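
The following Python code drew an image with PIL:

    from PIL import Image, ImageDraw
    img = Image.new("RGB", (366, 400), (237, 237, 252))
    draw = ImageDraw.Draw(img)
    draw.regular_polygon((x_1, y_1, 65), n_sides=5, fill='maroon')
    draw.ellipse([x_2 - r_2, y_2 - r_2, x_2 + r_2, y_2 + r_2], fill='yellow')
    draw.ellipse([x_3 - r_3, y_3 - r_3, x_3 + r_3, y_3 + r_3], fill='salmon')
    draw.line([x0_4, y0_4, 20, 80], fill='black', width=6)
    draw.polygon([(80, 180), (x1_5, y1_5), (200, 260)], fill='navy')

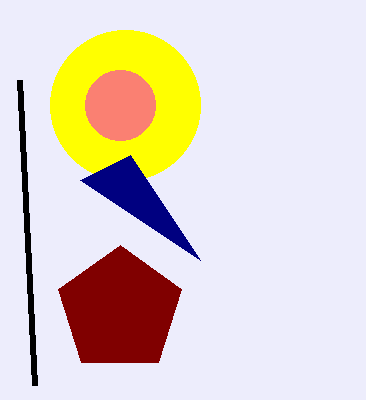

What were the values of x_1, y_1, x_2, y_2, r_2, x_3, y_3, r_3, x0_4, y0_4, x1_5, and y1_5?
x_1 = 120
y_1 = 310
x_2 = 125
y_2 = 105
r_2 = 75
x_3 = 120
y_3 = 105
r_3 = 35
x0_4 = 35
y0_4 = 385
x1_5 = 130
y1_5 = 155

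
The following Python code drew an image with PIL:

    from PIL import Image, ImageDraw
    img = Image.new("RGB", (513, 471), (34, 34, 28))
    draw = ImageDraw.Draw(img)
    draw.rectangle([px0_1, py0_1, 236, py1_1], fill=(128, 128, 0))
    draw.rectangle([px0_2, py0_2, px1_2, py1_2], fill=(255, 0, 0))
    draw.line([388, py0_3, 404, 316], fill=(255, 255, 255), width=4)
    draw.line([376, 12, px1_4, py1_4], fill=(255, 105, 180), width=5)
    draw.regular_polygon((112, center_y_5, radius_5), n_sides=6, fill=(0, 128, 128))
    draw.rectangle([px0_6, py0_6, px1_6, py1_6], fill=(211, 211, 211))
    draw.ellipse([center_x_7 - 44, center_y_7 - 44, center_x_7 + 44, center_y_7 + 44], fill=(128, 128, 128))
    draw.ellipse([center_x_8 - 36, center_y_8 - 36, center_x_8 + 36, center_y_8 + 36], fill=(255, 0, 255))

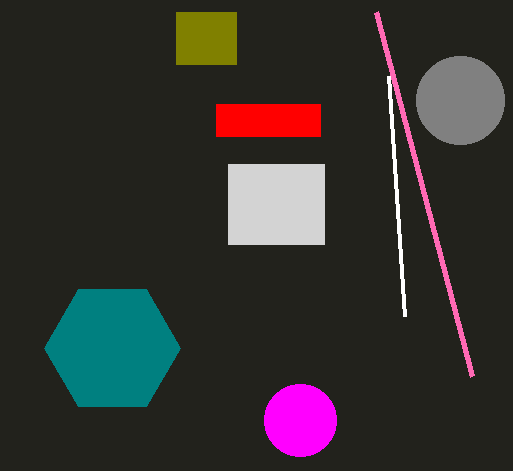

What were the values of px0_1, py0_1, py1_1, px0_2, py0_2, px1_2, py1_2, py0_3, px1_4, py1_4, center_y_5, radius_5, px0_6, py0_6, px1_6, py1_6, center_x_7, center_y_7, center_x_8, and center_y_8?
px0_1 = 176
py0_1 = 12
py1_1 = 64
px0_2 = 216
py0_2 = 104
px1_2 = 320
py1_2 = 136
py0_3 = 76
px1_4 = 472
py1_4 = 376
center_y_5 = 348
radius_5 = 68
px0_6 = 228
py0_6 = 164
px1_6 = 324
py1_6 = 244
center_x_7 = 460
center_y_7 = 100
center_x_8 = 300
center_y_8 = 420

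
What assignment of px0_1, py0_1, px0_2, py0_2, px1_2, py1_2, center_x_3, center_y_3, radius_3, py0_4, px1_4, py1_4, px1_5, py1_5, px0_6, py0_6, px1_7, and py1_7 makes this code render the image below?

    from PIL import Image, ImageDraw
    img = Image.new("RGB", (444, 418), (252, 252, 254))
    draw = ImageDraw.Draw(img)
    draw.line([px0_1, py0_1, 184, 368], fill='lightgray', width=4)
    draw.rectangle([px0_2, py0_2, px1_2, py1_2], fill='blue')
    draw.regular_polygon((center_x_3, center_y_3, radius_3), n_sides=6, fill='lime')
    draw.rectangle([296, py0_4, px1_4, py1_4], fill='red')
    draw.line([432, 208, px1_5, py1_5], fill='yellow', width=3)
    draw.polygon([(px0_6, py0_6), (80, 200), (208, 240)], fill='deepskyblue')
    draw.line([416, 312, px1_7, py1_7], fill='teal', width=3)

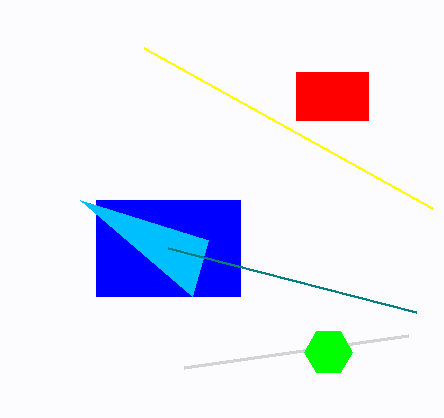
px0_1 = 408; py0_1 = 336; px0_2 = 96; py0_2 = 200; px1_2 = 240; py1_2 = 296; center_x_3 = 328; center_y_3 = 352; radius_3 = 24; py0_4 = 72; px1_4 = 368; py1_4 = 120; px1_5 = 144; py1_5 = 48; px0_6 = 192; py0_6 = 296; px1_7 = 168; py1_7 = 248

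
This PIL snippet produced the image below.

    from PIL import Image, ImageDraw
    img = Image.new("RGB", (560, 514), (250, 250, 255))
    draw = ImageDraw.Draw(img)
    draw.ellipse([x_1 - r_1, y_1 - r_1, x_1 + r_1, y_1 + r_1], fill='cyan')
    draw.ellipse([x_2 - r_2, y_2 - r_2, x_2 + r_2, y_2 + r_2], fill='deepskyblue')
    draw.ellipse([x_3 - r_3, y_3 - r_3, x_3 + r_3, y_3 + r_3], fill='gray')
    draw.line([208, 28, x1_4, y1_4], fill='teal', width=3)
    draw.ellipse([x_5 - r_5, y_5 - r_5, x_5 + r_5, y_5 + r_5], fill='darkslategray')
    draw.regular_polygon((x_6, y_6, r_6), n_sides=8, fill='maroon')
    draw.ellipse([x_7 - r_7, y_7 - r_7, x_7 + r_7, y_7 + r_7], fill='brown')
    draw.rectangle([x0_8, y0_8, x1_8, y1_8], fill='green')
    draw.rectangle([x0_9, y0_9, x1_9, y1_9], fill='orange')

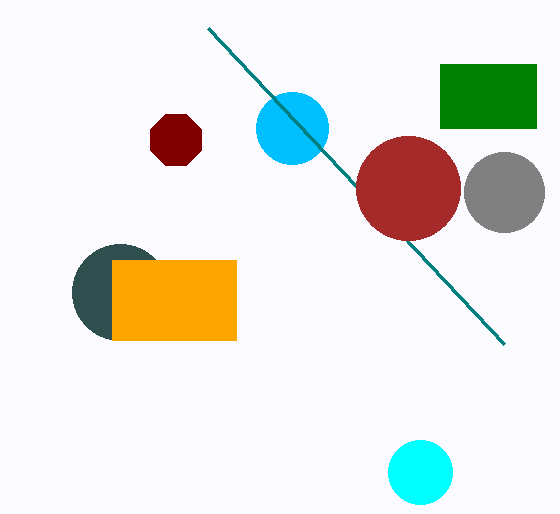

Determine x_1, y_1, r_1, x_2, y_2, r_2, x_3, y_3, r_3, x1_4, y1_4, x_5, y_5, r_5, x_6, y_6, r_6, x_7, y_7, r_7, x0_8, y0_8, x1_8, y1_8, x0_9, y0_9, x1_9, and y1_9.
x_1 = 420; y_1 = 472; r_1 = 32; x_2 = 292; y_2 = 128; r_2 = 36; x_3 = 504; y_3 = 192; r_3 = 40; x1_4 = 504; y1_4 = 344; x_5 = 120; y_5 = 292; r_5 = 48; x_6 = 176; y_6 = 140; r_6 = 28; x_7 = 408; y_7 = 188; r_7 = 52; x0_8 = 440; y0_8 = 64; x1_8 = 536; y1_8 = 128; x0_9 = 112; y0_9 = 260; x1_9 = 236; y1_9 = 340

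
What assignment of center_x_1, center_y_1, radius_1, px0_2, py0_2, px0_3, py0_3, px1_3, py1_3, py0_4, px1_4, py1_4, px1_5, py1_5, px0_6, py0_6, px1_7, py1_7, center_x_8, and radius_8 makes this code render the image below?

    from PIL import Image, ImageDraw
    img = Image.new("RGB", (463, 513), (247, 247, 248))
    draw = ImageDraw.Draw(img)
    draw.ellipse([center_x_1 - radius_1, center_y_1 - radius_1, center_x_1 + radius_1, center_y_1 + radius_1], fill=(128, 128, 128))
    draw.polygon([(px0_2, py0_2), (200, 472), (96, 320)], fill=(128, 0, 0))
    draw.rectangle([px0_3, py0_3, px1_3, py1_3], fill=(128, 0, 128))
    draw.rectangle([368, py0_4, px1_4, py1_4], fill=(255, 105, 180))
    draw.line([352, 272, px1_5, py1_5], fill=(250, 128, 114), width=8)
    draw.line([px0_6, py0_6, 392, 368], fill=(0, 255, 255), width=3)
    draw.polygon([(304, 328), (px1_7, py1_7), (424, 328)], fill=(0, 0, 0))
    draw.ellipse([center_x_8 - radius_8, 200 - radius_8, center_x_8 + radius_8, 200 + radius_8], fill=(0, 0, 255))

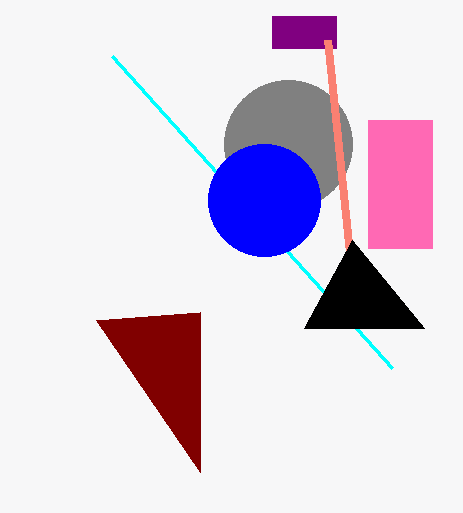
center_x_1 = 288; center_y_1 = 144; radius_1 = 64; px0_2 = 200; py0_2 = 312; px0_3 = 272; py0_3 = 16; px1_3 = 336; py1_3 = 48; py0_4 = 120; px1_4 = 432; py1_4 = 248; px1_5 = 328; py1_5 = 40; px0_6 = 112; py0_6 = 56; px1_7 = 352; py1_7 = 240; center_x_8 = 264; radius_8 = 56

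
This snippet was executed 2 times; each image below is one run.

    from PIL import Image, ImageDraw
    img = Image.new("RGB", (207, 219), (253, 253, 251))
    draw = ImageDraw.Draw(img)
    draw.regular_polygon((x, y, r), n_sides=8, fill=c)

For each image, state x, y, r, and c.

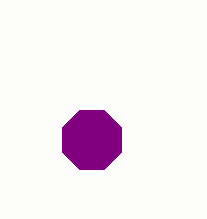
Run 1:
x = 92, y = 140, r = 32, c = 'purple'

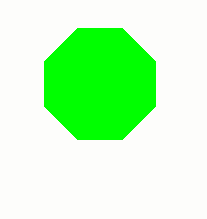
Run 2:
x = 100; y = 84; r = 60; c = 'lime'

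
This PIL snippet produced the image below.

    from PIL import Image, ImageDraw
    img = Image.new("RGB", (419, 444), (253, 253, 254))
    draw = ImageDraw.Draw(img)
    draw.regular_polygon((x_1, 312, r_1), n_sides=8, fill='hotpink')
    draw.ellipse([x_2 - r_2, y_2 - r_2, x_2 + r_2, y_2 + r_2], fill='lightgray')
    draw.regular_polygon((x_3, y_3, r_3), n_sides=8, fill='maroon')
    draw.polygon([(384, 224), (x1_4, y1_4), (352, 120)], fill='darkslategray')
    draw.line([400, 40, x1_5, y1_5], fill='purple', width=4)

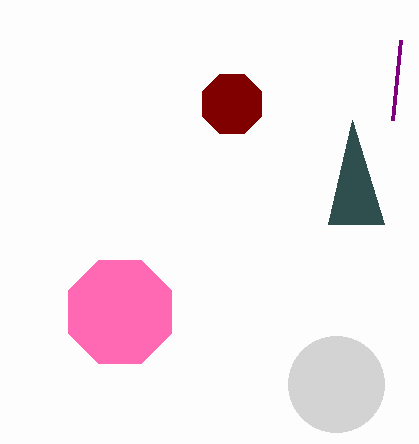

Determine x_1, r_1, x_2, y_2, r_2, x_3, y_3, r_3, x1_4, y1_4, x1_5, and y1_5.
x_1 = 120; r_1 = 56; x_2 = 336; y_2 = 384; r_2 = 48; x_3 = 232; y_3 = 104; r_3 = 32; x1_4 = 328; y1_4 = 224; x1_5 = 392; y1_5 = 120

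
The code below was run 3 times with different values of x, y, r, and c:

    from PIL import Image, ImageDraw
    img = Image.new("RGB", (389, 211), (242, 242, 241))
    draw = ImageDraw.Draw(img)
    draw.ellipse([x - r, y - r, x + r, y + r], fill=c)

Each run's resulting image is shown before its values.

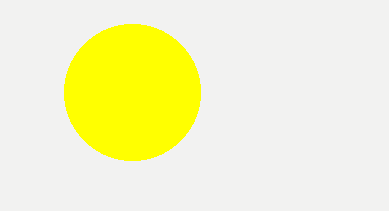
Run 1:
x = 132, y = 92, r = 68, c = 'yellow'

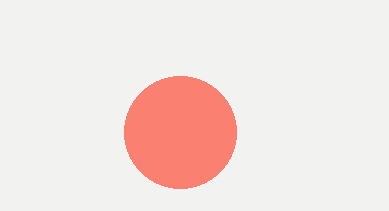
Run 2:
x = 180; y = 132; r = 56; c = 'salmon'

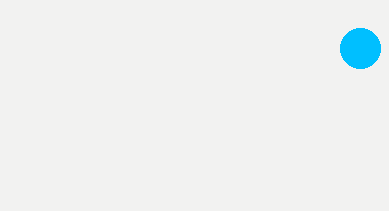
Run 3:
x = 360; y = 48; r = 20; c = 'deepskyblue'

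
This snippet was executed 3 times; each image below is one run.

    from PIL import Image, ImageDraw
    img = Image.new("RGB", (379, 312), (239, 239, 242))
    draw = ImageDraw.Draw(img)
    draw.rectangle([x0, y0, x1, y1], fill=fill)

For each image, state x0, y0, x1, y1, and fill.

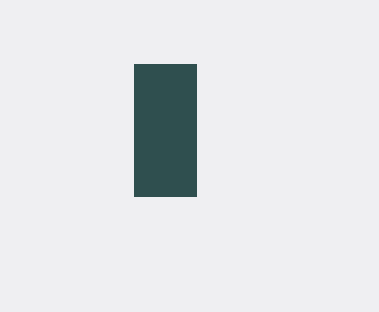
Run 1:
x0 = 134
y0 = 64
x1 = 196
y1 = 196
fill = 'darkslategray'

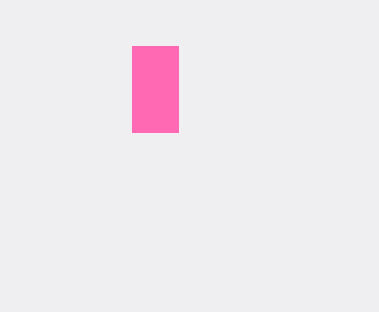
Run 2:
x0 = 132
y0 = 46
x1 = 178
y1 = 132
fill = 'hotpink'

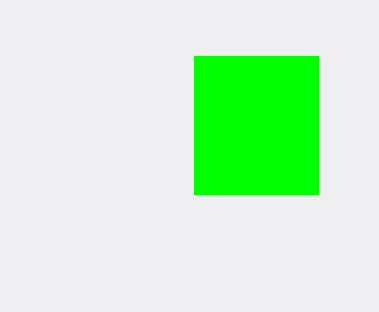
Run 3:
x0 = 194, y0 = 56, x1 = 318, y1 = 194, fill = 'lime'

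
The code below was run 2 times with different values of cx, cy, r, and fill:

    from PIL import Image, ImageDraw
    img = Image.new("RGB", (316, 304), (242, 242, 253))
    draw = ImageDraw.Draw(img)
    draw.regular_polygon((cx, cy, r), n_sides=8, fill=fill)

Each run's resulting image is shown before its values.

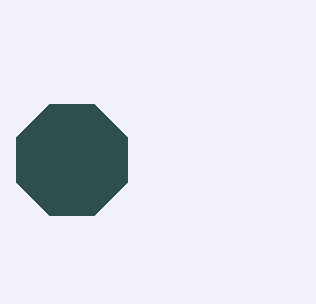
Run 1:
cx = 72; cy = 160; r = 60; fill = 'darkslategray'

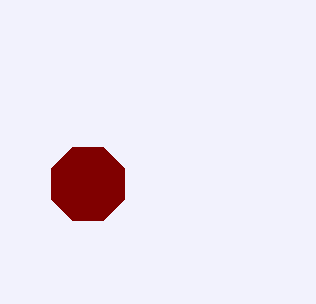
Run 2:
cx = 88; cy = 184; r = 40; fill = 'maroon'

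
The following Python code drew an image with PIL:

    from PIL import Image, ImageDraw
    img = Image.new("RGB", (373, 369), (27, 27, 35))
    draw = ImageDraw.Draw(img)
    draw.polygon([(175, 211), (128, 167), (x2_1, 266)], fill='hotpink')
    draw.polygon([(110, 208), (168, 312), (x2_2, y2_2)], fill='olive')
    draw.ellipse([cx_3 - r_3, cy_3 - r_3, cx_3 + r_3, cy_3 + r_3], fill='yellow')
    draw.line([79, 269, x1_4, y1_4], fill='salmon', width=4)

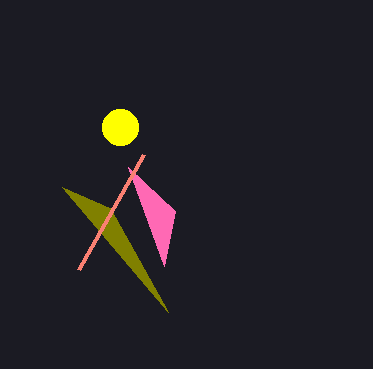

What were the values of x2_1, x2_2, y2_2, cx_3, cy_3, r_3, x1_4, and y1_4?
x2_1 = 164
x2_2 = 62
y2_2 = 187
cx_3 = 120
cy_3 = 127
r_3 = 18
x1_4 = 144
y1_4 = 154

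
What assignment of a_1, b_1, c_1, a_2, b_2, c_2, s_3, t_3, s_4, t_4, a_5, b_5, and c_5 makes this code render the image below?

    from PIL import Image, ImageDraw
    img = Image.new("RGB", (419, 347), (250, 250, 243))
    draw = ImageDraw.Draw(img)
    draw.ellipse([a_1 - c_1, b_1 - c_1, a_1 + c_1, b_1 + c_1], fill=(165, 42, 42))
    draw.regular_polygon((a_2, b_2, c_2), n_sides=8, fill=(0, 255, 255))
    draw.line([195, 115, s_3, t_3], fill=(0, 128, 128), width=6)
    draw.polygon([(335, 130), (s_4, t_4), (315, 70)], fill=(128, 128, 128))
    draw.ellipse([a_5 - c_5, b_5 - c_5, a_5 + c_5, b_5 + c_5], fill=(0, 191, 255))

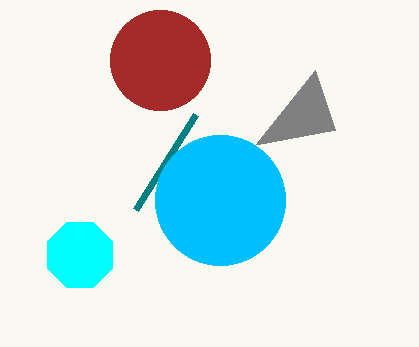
a_1 = 160; b_1 = 60; c_1 = 50; a_2 = 80; b_2 = 255; c_2 = 35; s_3 = 135; t_3 = 210; s_4 = 255; t_4 = 145; a_5 = 220; b_5 = 200; c_5 = 65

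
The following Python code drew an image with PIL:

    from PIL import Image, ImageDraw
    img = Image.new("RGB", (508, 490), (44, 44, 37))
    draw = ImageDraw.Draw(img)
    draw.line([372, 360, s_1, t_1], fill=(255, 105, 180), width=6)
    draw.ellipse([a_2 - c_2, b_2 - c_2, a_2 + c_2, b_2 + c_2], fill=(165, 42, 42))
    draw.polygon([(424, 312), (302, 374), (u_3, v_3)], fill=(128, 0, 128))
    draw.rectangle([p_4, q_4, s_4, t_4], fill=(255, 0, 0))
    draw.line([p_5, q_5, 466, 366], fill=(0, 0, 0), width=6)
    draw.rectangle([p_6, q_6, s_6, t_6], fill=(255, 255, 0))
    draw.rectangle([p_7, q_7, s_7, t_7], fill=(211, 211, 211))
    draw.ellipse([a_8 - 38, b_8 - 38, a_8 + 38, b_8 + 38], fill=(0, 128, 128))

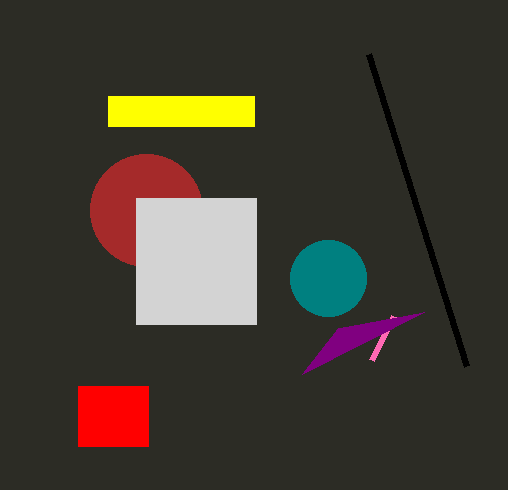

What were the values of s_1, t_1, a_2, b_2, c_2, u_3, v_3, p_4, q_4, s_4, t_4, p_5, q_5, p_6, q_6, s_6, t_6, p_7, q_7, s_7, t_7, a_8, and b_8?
s_1 = 394
t_1 = 316
a_2 = 146
b_2 = 210
c_2 = 56
u_3 = 338
v_3 = 328
p_4 = 78
q_4 = 386
s_4 = 148
t_4 = 446
p_5 = 368
q_5 = 54
p_6 = 108
q_6 = 96
s_6 = 254
t_6 = 126
p_7 = 136
q_7 = 198
s_7 = 256
t_7 = 324
a_8 = 328
b_8 = 278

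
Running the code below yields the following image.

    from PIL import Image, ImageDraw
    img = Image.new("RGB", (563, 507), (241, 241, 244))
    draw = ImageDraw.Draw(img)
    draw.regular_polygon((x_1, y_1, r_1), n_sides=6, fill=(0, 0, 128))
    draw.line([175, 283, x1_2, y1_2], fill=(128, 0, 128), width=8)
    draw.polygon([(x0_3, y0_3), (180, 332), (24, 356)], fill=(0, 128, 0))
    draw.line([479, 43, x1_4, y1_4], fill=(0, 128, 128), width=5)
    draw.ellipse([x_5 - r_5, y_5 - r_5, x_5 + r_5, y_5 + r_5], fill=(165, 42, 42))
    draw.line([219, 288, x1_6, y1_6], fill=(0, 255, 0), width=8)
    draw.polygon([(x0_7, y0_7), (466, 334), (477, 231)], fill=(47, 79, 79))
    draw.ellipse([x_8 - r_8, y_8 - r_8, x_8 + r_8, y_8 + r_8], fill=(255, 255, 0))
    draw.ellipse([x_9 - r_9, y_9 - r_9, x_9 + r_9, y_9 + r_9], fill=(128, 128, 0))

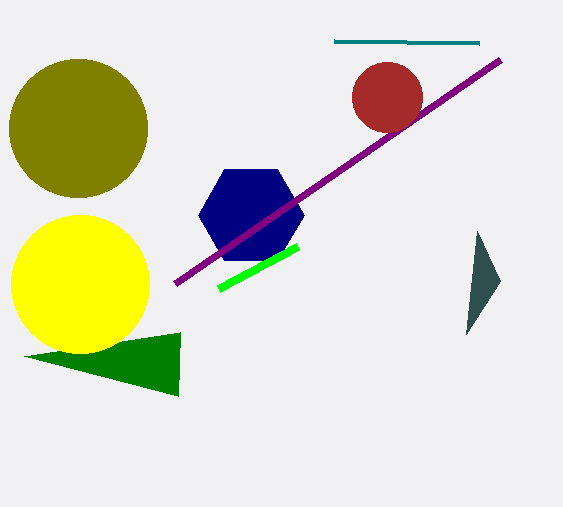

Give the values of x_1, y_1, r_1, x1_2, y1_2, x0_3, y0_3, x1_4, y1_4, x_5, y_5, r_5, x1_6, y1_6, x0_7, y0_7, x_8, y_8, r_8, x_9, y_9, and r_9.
x_1 = 251
y_1 = 215
r_1 = 53
x1_2 = 500
y1_2 = 59
x0_3 = 178
y0_3 = 396
x1_4 = 334
y1_4 = 41
x_5 = 387
y_5 = 97
r_5 = 35
x1_6 = 298
y1_6 = 246
x0_7 = 500
y0_7 = 281
x_8 = 80
y_8 = 284
r_8 = 69
x_9 = 78
y_9 = 128
r_9 = 69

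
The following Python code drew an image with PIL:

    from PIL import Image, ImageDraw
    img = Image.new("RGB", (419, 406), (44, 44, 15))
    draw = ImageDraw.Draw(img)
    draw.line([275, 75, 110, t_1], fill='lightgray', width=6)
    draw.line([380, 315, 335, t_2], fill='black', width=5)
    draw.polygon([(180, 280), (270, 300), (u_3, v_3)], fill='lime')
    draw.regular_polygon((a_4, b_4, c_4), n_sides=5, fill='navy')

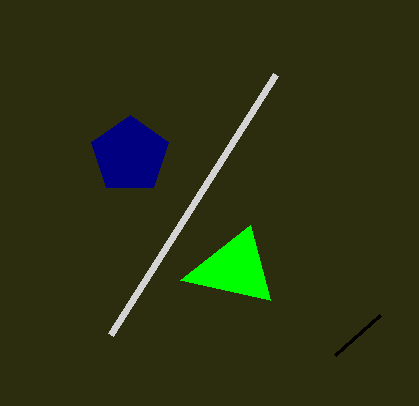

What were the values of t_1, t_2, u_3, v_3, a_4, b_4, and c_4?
t_1 = 335
t_2 = 355
u_3 = 250
v_3 = 225
a_4 = 130
b_4 = 155
c_4 = 40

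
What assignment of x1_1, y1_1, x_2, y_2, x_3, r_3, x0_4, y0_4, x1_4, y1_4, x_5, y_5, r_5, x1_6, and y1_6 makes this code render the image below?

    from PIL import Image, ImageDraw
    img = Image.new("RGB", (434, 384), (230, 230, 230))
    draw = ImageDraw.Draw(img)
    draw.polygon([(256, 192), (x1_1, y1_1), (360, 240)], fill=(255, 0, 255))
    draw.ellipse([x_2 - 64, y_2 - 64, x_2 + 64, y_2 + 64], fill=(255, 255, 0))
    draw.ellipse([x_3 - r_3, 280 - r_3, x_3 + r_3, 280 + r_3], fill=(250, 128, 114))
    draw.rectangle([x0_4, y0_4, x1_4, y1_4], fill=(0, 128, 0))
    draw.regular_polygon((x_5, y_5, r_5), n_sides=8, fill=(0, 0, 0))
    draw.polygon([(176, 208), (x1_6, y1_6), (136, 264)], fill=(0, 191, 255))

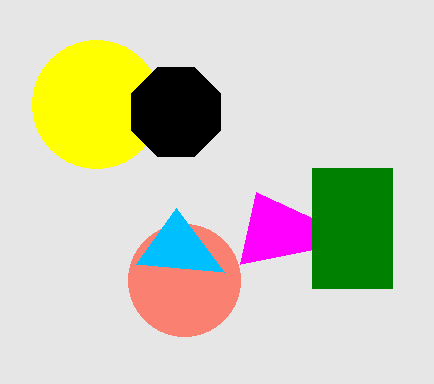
x1_1 = 240
y1_1 = 264
x_2 = 96
y_2 = 104
x_3 = 184
r_3 = 56
x0_4 = 312
y0_4 = 168
x1_4 = 392
y1_4 = 288
x_5 = 176
y_5 = 112
r_5 = 48
x1_6 = 224
y1_6 = 272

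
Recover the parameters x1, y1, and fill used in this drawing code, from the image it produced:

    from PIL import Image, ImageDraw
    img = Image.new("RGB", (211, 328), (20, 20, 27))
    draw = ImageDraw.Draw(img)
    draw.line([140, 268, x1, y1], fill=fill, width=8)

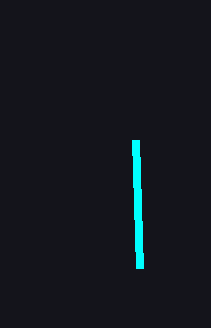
x1 = 136; y1 = 140; fill = 'cyan'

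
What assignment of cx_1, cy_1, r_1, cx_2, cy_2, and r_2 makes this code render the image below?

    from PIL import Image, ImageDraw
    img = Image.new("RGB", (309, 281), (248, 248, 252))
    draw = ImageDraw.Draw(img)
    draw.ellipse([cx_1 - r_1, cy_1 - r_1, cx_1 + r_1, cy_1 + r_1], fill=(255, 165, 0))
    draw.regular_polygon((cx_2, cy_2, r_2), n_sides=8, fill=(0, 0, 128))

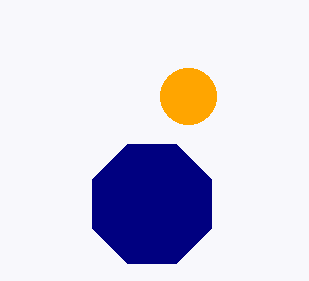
cx_1 = 188, cy_1 = 96, r_1 = 28, cx_2 = 152, cy_2 = 204, r_2 = 64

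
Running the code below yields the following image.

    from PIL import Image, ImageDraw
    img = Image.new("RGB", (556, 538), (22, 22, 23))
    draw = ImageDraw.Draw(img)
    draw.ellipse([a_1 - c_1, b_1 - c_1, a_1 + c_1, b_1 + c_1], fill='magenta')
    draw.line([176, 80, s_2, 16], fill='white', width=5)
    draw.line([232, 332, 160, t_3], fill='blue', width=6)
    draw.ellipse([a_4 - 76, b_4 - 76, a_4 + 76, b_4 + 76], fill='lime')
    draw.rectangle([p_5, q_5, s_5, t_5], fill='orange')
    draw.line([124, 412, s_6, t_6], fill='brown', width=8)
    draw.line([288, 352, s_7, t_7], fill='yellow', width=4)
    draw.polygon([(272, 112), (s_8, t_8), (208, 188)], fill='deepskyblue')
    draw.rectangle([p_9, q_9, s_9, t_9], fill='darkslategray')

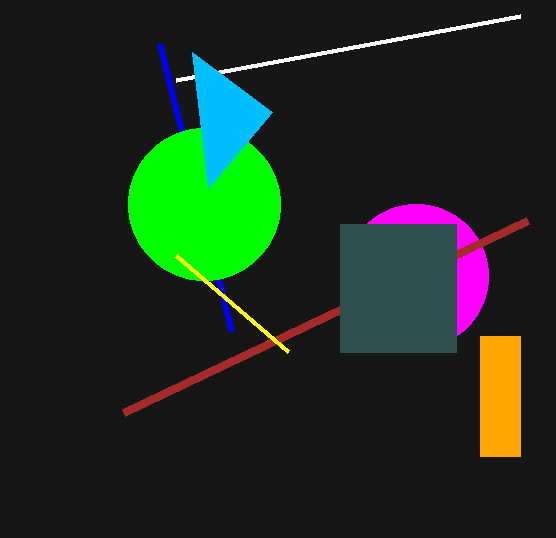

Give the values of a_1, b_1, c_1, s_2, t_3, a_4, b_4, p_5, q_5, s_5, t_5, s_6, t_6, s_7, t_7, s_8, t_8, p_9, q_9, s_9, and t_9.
a_1 = 416, b_1 = 276, c_1 = 72, s_2 = 520, t_3 = 44, a_4 = 204, b_4 = 204, p_5 = 480, q_5 = 336, s_5 = 520, t_5 = 456, s_6 = 528, t_6 = 220, s_7 = 176, t_7 = 256, s_8 = 192, t_8 = 52, p_9 = 340, q_9 = 224, s_9 = 456, t_9 = 352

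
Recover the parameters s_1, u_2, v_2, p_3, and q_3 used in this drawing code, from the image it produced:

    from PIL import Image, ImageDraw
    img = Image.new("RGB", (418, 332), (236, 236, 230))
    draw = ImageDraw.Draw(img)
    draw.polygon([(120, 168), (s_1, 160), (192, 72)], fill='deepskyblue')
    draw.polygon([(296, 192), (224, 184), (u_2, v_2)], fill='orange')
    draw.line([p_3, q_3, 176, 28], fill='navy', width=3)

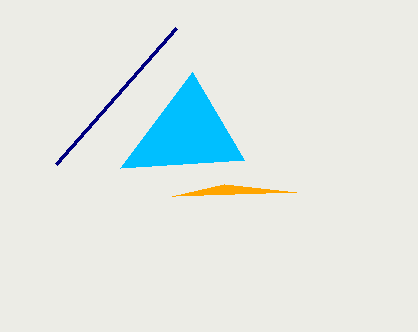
s_1 = 244; u_2 = 172; v_2 = 196; p_3 = 56; q_3 = 164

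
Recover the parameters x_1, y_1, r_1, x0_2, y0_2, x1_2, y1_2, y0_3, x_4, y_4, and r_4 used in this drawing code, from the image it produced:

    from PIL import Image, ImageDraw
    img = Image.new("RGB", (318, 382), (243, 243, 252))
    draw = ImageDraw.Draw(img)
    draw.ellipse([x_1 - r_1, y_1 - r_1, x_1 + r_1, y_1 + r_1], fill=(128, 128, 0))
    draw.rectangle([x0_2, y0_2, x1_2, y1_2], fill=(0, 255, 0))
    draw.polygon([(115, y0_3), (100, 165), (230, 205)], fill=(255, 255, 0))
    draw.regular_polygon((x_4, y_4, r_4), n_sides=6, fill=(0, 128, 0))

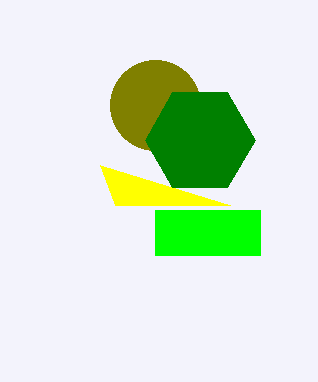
x_1 = 155; y_1 = 105; r_1 = 45; x0_2 = 155; y0_2 = 210; x1_2 = 260; y1_2 = 255; y0_3 = 205; x_4 = 200; y_4 = 140; r_4 = 55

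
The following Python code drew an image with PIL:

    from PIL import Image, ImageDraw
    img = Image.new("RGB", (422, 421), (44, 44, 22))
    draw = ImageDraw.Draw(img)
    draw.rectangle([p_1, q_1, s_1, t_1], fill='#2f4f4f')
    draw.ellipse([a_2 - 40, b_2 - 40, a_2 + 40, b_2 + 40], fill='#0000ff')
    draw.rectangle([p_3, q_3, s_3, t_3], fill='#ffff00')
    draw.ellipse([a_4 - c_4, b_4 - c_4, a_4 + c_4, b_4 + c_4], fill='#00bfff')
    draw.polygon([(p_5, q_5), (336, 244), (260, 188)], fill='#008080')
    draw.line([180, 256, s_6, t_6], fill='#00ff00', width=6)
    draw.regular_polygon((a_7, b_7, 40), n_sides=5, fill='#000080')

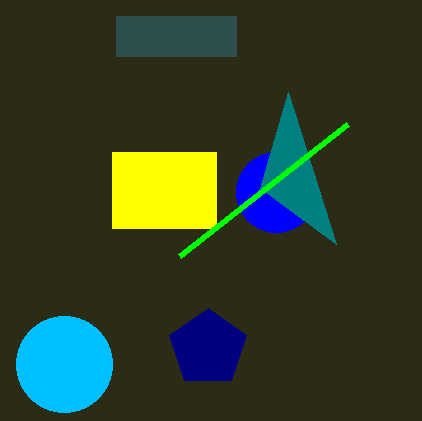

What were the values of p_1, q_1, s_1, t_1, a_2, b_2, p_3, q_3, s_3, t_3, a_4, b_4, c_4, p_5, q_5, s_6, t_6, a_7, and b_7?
p_1 = 116; q_1 = 16; s_1 = 236; t_1 = 56; a_2 = 276; b_2 = 192; p_3 = 112; q_3 = 152; s_3 = 216; t_3 = 228; a_4 = 64; b_4 = 364; c_4 = 48; p_5 = 288; q_5 = 92; s_6 = 348; t_6 = 124; a_7 = 208; b_7 = 348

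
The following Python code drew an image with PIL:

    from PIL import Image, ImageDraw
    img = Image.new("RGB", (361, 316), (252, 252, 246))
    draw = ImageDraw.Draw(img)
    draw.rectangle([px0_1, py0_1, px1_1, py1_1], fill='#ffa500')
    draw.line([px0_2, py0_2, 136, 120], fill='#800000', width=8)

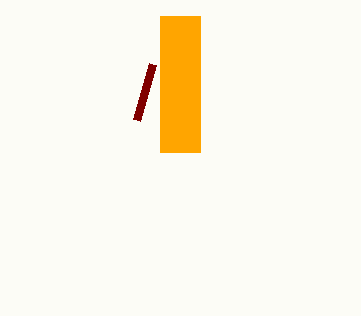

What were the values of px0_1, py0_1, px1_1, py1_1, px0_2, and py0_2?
px0_1 = 160, py0_1 = 16, px1_1 = 200, py1_1 = 152, px0_2 = 152, py0_2 = 64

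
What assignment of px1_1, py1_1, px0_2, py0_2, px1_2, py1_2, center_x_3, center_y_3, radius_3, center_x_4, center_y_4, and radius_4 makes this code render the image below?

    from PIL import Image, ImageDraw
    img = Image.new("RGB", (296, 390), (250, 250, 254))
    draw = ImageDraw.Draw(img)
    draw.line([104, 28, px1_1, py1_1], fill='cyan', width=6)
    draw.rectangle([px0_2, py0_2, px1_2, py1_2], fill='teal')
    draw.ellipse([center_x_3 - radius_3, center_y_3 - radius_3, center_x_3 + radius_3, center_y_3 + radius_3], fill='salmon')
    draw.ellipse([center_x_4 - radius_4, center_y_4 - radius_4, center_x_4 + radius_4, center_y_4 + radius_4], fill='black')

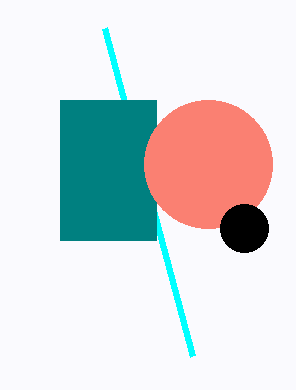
px1_1 = 192; py1_1 = 356; px0_2 = 60; py0_2 = 100; px1_2 = 156; py1_2 = 240; center_x_3 = 208; center_y_3 = 164; radius_3 = 64; center_x_4 = 244; center_y_4 = 228; radius_4 = 24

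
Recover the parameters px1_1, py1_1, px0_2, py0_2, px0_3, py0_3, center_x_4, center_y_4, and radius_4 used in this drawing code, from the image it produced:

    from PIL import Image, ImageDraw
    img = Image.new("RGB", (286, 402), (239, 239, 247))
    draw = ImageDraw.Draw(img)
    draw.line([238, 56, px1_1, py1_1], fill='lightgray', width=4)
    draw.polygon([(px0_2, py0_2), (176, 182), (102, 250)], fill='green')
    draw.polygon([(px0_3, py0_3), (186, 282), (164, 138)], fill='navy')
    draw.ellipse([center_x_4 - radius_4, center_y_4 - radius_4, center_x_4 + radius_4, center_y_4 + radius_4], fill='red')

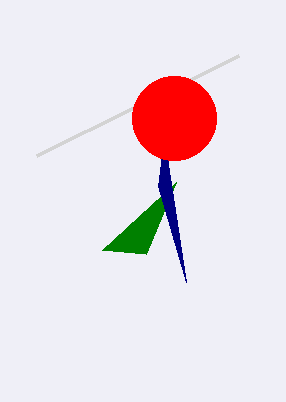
px1_1 = 36, py1_1 = 156, px0_2 = 146, py0_2 = 254, px0_3 = 158, py0_3 = 186, center_x_4 = 174, center_y_4 = 118, radius_4 = 42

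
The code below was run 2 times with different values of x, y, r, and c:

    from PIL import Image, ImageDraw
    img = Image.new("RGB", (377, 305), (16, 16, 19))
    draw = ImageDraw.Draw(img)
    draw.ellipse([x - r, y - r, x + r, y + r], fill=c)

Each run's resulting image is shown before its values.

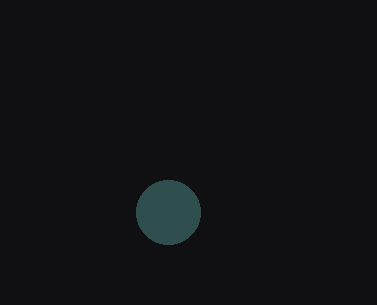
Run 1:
x = 168; y = 212; r = 32; c = 'darkslategray'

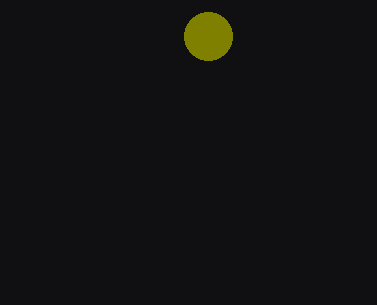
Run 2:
x = 208, y = 36, r = 24, c = 'olive'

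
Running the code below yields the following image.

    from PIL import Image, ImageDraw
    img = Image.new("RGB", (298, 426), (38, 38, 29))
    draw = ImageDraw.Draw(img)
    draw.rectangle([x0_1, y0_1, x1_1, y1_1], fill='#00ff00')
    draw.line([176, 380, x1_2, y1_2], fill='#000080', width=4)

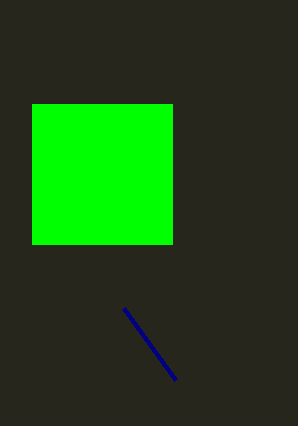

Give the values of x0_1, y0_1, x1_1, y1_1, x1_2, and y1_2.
x0_1 = 32, y0_1 = 104, x1_1 = 172, y1_1 = 244, x1_2 = 124, y1_2 = 308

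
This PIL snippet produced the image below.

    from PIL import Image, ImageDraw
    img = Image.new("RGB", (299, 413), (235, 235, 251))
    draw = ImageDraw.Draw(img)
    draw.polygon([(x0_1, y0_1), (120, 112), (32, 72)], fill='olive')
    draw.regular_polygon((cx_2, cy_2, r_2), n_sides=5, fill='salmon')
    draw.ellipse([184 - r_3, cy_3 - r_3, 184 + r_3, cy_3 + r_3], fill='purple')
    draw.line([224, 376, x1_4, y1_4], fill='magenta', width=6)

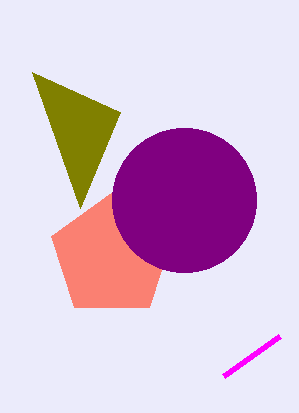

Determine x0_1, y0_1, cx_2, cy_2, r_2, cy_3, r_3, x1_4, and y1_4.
x0_1 = 80; y0_1 = 208; cx_2 = 112; cy_2 = 256; r_2 = 64; cy_3 = 200; r_3 = 72; x1_4 = 280; y1_4 = 336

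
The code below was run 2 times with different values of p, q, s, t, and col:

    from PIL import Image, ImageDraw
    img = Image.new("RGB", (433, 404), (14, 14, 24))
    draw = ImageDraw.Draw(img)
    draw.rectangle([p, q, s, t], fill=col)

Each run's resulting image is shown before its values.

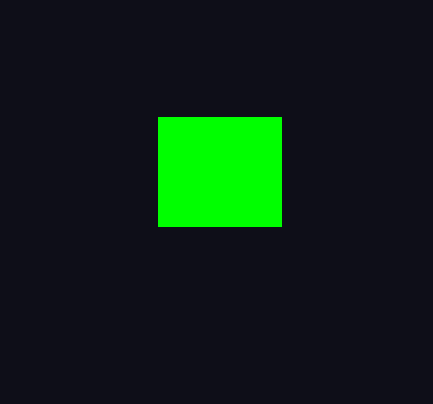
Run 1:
p = 158; q = 117; s = 281; t = 226; col = 'lime'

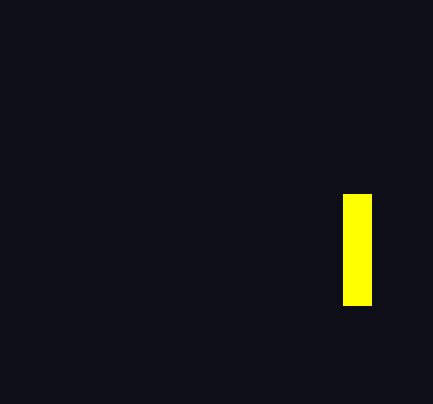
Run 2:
p = 343
q = 194
s = 371
t = 305
col = 'yellow'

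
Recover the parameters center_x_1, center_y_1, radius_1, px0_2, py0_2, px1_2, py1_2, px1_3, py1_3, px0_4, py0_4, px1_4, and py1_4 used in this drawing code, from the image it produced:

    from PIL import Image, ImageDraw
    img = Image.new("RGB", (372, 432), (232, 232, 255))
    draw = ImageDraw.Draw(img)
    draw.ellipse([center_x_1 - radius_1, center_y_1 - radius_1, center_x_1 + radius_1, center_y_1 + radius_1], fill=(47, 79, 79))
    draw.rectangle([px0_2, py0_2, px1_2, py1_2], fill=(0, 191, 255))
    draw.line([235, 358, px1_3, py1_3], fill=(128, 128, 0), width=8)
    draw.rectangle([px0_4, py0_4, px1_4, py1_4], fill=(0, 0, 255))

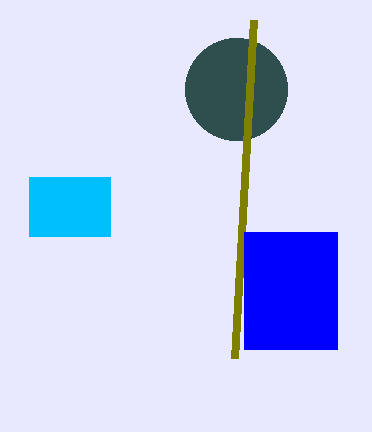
center_x_1 = 236, center_y_1 = 89, radius_1 = 51, px0_2 = 29, py0_2 = 177, px1_2 = 110, py1_2 = 236, px1_3 = 254, py1_3 = 20, px0_4 = 244, py0_4 = 232, px1_4 = 337, py1_4 = 349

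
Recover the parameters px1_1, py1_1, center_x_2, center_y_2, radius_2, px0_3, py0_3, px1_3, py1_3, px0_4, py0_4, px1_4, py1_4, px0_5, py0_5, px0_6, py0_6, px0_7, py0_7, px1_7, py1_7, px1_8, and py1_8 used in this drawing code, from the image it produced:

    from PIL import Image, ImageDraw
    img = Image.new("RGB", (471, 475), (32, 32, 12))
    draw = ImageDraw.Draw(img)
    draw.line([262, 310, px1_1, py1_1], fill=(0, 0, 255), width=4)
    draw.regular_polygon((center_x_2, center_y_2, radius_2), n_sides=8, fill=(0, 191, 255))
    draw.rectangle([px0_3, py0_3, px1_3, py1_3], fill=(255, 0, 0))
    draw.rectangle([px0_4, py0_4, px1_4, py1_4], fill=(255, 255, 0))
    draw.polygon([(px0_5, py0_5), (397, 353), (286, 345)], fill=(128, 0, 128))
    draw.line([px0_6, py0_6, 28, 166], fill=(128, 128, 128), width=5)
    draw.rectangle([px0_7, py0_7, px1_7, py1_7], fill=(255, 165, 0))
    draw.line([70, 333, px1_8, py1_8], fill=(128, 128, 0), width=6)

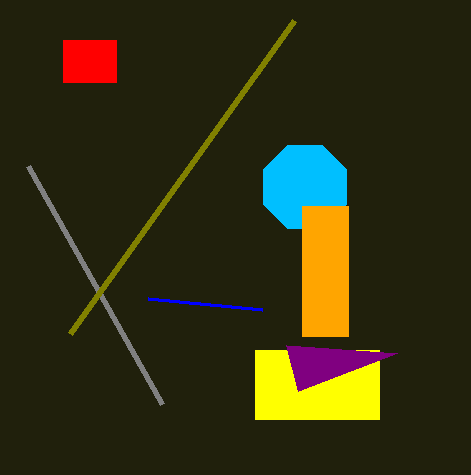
px1_1 = 148
py1_1 = 299
center_x_2 = 305
center_y_2 = 187
radius_2 = 45
px0_3 = 63
py0_3 = 40
px1_3 = 116
py1_3 = 82
px0_4 = 255
py0_4 = 350
px1_4 = 379
py1_4 = 419
px0_5 = 298
py0_5 = 391
px0_6 = 162
py0_6 = 404
px0_7 = 302
py0_7 = 206
px1_7 = 348
py1_7 = 336
px1_8 = 294
py1_8 = 20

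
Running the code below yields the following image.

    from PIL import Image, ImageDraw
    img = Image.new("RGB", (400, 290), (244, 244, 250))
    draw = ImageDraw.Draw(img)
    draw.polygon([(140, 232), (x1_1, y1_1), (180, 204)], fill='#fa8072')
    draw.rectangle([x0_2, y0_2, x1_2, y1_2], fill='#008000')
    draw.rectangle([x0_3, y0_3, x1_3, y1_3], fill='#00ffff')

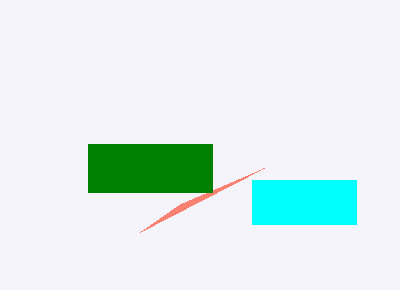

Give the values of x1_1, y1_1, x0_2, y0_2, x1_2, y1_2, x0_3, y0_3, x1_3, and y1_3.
x1_1 = 264; y1_1 = 168; x0_2 = 88; y0_2 = 144; x1_2 = 212; y1_2 = 192; x0_3 = 252; y0_3 = 180; x1_3 = 356; y1_3 = 224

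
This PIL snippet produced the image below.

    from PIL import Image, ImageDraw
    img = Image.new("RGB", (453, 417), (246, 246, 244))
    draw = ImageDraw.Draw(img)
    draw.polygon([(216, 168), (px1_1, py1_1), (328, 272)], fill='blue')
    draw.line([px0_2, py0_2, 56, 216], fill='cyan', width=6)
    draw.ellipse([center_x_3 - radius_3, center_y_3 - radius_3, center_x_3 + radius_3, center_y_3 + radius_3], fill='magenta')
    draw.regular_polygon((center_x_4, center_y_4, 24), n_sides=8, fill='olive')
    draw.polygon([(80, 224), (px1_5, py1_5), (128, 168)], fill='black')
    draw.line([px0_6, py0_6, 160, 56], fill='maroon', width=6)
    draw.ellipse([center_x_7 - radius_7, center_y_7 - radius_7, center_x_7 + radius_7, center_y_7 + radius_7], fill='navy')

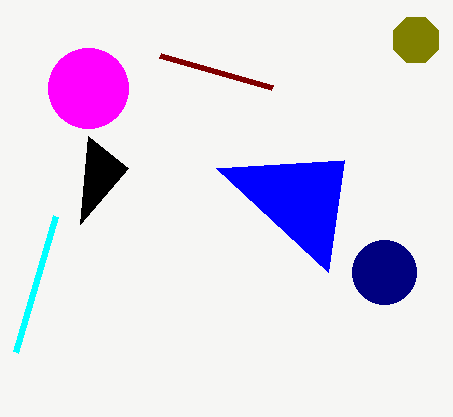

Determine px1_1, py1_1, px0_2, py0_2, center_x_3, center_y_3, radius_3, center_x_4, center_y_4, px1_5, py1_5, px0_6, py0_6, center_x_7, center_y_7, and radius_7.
px1_1 = 344; py1_1 = 160; px0_2 = 16; py0_2 = 352; center_x_3 = 88; center_y_3 = 88; radius_3 = 40; center_x_4 = 416; center_y_4 = 40; px1_5 = 88; py1_5 = 136; px0_6 = 272; py0_6 = 88; center_x_7 = 384; center_y_7 = 272; radius_7 = 32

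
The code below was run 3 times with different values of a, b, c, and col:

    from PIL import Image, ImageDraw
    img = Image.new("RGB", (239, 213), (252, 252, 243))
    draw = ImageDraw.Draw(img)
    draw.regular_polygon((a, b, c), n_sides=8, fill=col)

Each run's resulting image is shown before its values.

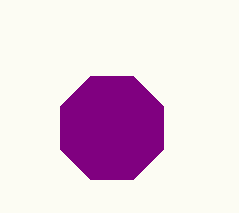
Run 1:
a = 112
b = 128
c = 56
col = 'purple'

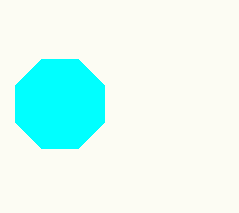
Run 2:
a = 60
b = 104
c = 48
col = 'cyan'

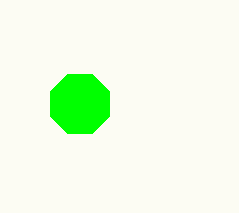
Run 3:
a = 80
b = 104
c = 32
col = 'lime'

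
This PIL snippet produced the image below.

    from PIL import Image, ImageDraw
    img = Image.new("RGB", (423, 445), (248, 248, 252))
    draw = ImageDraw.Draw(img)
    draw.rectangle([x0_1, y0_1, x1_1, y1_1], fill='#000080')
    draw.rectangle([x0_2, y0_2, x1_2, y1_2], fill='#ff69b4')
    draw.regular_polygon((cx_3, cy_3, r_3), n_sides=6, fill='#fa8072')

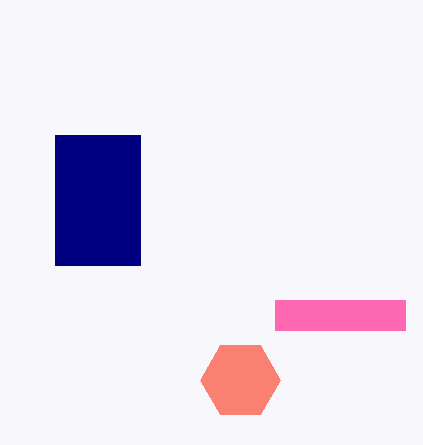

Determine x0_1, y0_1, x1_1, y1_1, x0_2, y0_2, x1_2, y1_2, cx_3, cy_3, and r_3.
x0_1 = 55
y0_1 = 135
x1_1 = 140
y1_1 = 265
x0_2 = 275
y0_2 = 300
x1_2 = 405
y1_2 = 330
cx_3 = 240
cy_3 = 380
r_3 = 40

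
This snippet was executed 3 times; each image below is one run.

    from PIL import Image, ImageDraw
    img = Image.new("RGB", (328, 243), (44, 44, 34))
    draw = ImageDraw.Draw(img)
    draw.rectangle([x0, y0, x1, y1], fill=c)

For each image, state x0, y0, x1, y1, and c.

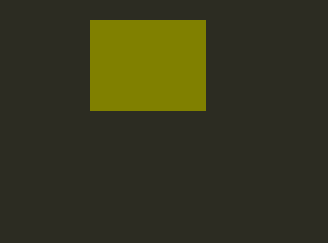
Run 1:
x0 = 90; y0 = 20; x1 = 205; y1 = 110; c = 'olive'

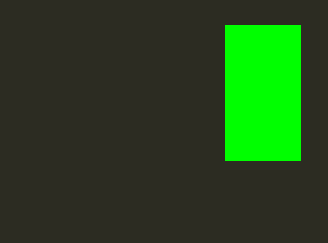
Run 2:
x0 = 225; y0 = 25; x1 = 300; y1 = 160; c = 'lime'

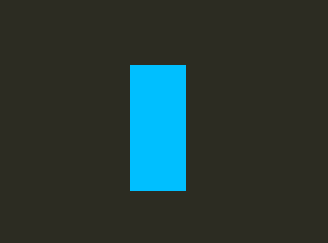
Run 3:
x0 = 130, y0 = 65, x1 = 185, y1 = 190, c = 'deepskyblue'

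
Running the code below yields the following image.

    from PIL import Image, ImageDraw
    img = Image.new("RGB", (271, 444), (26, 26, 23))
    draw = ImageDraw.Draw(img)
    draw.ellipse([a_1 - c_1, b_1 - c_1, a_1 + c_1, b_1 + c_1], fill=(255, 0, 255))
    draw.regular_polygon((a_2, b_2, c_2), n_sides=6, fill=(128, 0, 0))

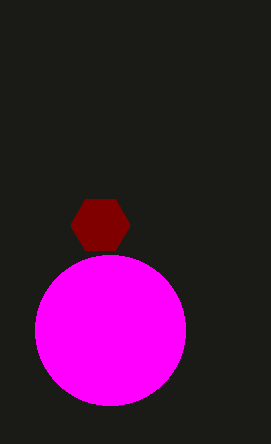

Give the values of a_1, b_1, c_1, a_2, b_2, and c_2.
a_1 = 110, b_1 = 330, c_1 = 75, a_2 = 100, b_2 = 225, c_2 = 30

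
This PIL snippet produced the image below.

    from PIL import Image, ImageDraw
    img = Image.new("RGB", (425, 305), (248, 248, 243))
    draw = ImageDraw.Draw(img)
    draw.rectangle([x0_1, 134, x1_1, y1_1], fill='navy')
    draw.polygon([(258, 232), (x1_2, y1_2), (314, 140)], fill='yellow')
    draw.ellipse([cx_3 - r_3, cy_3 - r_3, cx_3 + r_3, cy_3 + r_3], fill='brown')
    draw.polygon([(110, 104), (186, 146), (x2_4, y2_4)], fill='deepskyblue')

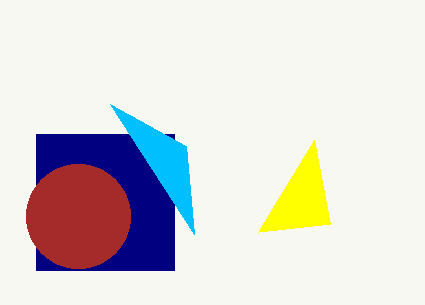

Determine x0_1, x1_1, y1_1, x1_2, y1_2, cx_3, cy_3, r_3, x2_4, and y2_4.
x0_1 = 36
x1_1 = 174
y1_1 = 270
x1_2 = 330
y1_2 = 224
cx_3 = 78
cy_3 = 216
r_3 = 52
x2_4 = 194
y2_4 = 234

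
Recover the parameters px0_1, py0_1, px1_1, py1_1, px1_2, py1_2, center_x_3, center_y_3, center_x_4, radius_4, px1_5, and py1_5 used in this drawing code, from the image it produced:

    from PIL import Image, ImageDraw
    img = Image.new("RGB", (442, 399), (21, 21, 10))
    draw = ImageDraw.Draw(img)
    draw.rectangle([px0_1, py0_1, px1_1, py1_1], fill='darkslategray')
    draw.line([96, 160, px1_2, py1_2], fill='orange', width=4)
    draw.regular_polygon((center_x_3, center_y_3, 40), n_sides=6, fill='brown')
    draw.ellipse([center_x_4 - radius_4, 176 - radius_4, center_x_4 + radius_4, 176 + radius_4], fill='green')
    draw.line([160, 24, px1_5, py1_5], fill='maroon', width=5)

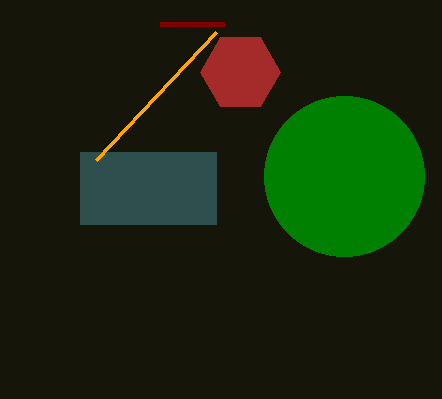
px0_1 = 80
py0_1 = 152
px1_1 = 216
py1_1 = 224
px1_2 = 216
py1_2 = 32
center_x_3 = 240
center_y_3 = 72
center_x_4 = 344
radius_4 = 80
px1_5 = 224
py1_5 = 24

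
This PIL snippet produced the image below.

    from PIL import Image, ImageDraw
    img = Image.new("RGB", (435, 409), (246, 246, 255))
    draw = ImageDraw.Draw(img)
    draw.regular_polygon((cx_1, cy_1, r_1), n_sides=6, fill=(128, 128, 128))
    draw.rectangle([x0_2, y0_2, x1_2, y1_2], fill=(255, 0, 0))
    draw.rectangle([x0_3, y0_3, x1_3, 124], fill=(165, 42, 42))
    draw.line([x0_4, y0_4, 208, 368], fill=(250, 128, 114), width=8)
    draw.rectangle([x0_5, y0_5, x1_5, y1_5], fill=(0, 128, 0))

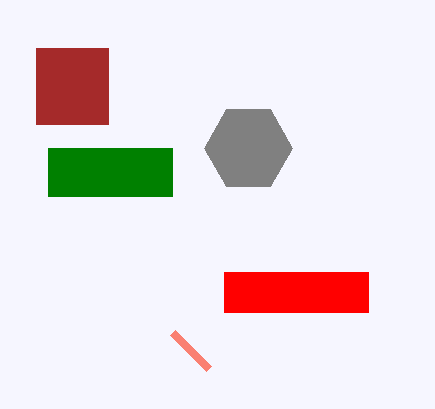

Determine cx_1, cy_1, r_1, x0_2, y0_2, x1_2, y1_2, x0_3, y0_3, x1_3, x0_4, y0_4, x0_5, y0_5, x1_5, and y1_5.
cx_1 = 248, cy_1 = 148, r_1 = 44, x0_2 = 224, y0_2 = 272, x1_2 = 368, y1_2 = 312, x0_3 = 36, y0_3 = 48, x1_3 = 108, x0_4 = 172, y0_4 = 332, x0_5 = 48, y0_5 = 148, x1_5 = 172, y1_5 = 196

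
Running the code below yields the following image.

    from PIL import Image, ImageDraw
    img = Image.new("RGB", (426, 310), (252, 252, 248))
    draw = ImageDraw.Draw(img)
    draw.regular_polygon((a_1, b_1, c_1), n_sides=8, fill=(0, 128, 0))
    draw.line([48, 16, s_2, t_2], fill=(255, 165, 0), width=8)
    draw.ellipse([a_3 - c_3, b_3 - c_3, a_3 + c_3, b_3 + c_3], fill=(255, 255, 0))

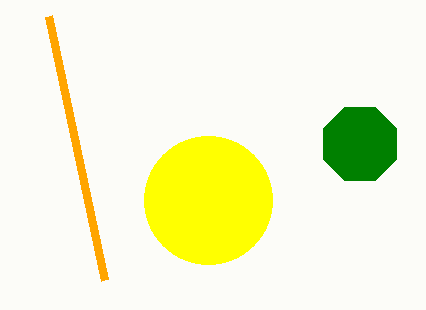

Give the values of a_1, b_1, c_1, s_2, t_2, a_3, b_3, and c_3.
a_1 = 360
b_1 = 144
c_1 = 40
s_2 = 104
t_2 = 280
a_3 = 208
b_3 = 200
c_3 = 64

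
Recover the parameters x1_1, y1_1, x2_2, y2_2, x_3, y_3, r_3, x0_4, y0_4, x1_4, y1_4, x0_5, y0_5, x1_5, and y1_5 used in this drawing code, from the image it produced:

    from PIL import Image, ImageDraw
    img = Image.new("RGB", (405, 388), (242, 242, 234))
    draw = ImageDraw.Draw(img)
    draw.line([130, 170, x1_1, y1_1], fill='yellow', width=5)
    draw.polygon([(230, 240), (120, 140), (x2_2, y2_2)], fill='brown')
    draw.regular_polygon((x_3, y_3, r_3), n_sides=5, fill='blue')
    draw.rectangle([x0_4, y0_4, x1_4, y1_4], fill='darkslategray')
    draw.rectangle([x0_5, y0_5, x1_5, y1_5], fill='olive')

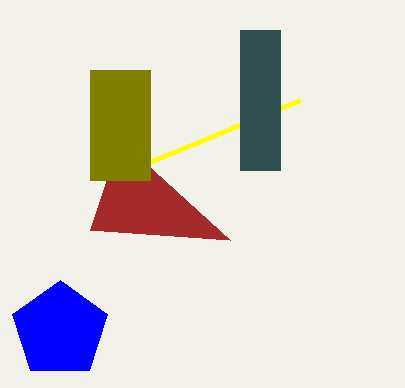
x1_1 = 300
y1_1 = 100
x2_2 = 90
y2_2 = 230
x_3 = 60
y_3 = 330
r_3 = 50
x0_4 = 240
y0_4 = 30
x1_4 = 280
y1_4 = 170
x0_5 = 90
y0_5 = 70
x1_5 = 150
y1_5 = 180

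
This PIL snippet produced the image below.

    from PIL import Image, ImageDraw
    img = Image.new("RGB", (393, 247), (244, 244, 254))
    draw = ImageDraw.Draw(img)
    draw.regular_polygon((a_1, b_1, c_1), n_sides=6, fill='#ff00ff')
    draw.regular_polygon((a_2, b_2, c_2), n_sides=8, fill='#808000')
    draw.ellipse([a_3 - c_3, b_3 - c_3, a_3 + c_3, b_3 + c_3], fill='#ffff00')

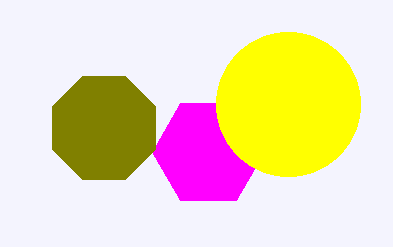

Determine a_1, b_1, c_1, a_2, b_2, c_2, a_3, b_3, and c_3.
a_1 = 208, b_1 = 152, c_1 = 56, a_2 = 104, b_2 = 128, c_2 = 56, a_3 = 288, b_3 = 104, c_3 = 72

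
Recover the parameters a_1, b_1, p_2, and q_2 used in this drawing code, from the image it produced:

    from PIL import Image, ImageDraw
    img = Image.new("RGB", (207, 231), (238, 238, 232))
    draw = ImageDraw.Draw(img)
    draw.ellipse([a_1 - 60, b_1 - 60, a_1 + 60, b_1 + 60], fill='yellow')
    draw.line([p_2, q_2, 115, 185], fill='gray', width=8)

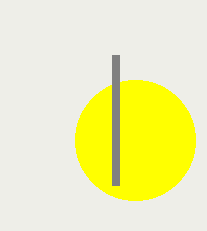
a_1 = 135, b_1 = 140, p_2 = 115, q_2 = 55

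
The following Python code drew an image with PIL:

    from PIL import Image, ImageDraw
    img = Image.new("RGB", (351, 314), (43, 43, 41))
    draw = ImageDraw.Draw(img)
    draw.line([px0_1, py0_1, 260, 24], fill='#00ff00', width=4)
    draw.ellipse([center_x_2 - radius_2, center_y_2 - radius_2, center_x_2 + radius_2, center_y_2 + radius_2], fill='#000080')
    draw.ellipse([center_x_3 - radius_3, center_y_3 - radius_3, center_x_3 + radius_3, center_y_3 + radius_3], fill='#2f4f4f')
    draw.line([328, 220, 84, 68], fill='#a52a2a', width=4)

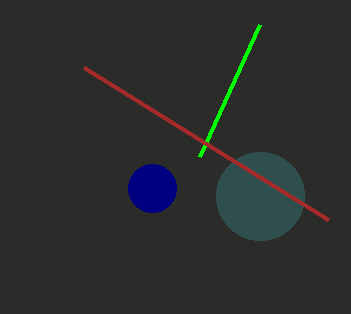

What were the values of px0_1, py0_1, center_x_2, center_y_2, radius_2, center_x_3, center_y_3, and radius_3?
px0_1 = 200; py0_1 = 156; center_x_2 = 152; center_y_2 = 188; radius_2 = 24; center_x_3 = 260; center_y_3 = 196; radius_3 = 44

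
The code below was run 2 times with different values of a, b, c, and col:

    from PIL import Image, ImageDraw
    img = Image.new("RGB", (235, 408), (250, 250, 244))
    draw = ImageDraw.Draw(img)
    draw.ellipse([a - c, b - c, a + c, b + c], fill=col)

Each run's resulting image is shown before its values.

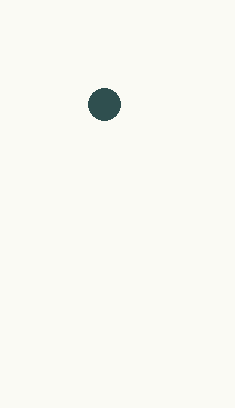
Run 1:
a = 104; b = 104; c = 16; col = 'darkslategray'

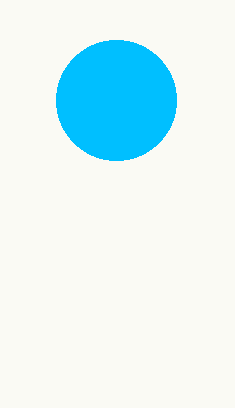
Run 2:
a = 116
b = 100
c = 60
col = 'deepskyblue'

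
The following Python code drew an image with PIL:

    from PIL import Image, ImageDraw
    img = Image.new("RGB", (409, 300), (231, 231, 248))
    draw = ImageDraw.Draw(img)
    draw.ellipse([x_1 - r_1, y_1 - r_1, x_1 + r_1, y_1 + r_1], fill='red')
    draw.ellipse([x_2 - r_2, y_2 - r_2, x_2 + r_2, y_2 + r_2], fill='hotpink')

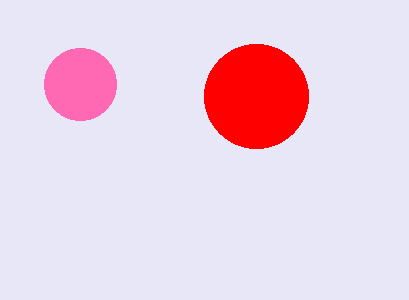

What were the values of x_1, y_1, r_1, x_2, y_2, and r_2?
x_1 = 256, y_1 = 96, r_1 = 52, x_2 = 80, y_2 = 84, r_2 = 36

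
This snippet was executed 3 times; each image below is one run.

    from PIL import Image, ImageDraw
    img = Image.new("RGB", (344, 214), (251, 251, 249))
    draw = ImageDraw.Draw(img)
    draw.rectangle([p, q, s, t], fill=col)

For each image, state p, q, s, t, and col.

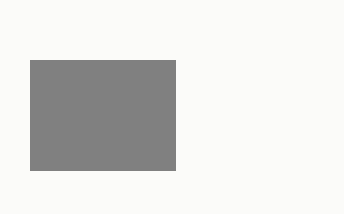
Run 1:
p = 30
q = 60
s = 175
t = 170
col = 'gray'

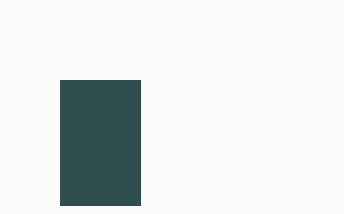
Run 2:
p = 60
q = 80
s = 140
t = 205
col = 'darkslategray'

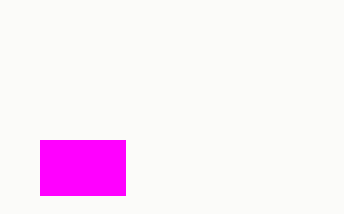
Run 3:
p = 40, q = 140, s = 125, t = 195, col = 'magenta'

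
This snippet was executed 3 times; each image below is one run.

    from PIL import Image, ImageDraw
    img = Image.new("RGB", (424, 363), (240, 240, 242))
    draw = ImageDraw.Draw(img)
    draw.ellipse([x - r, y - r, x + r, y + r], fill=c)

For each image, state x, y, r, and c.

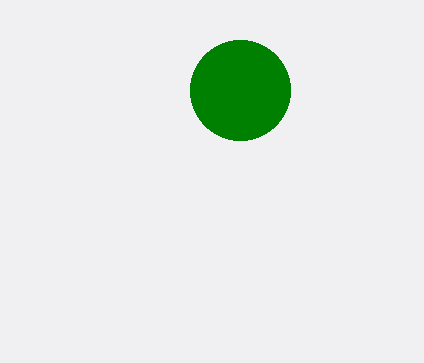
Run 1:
x = 240, y = 90, r = 50, c = 'green'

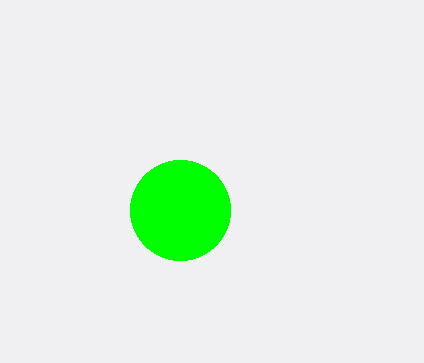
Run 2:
x = 180; y = 210; r = 50; c = 'lime'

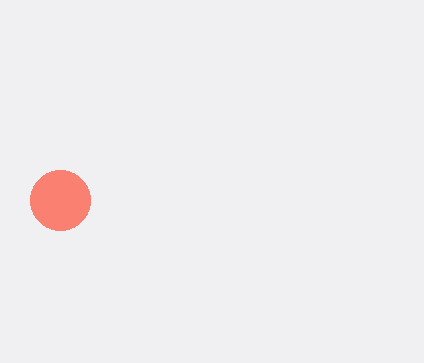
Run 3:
x = 60; y = 200; r = 30; c = 'salmon'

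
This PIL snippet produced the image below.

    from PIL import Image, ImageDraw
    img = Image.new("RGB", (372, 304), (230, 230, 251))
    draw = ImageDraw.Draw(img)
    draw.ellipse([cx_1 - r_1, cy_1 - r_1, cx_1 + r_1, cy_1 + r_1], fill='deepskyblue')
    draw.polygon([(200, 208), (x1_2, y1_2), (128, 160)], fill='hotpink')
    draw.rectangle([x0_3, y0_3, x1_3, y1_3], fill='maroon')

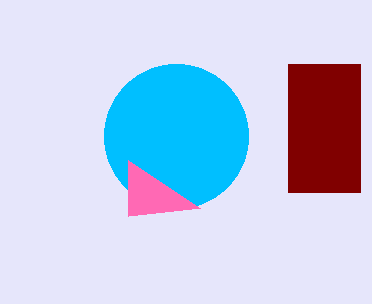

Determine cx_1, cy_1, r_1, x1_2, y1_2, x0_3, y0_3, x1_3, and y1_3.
cx_1 = 176, cy_1 = 136, r_1 = 72, x1_2 = 128, y1_2 = 216, x0_3 = 288, y0_3 = 64, x1_3 = 360, y1_3 = 192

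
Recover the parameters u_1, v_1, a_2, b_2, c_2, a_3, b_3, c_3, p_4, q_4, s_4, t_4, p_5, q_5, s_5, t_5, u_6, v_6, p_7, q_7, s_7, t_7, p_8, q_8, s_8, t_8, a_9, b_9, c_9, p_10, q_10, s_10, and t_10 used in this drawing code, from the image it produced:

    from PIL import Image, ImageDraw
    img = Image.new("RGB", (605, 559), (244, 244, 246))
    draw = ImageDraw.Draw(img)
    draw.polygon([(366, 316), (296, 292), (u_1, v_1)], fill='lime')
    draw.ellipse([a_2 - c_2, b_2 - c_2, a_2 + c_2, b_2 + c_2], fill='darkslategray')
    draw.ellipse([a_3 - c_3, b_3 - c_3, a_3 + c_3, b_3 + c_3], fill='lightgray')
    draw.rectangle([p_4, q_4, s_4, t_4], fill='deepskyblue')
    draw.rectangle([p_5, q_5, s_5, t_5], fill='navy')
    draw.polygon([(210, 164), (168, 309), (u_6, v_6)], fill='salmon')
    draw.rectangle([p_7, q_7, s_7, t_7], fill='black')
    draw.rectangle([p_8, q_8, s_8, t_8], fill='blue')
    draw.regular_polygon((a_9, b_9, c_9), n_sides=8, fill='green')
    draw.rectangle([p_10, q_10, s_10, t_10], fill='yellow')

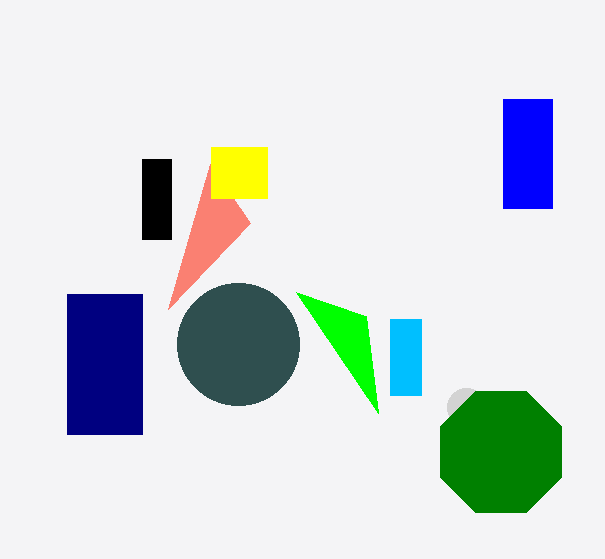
u_1 = 378; v_1 = 413; a_2 = 238; b_2 = 344; c_2 = 61; a_3 = 466; b_3 = 407; c_3 = 19; p_4 = 390; q_4 = 319; s_4 = 421; t_4 = 395; p_5 = 67; q_5 = 294; s_5 = 142; t_5 = 434; u_6 = 250; v_6 = 223; p_7 = 142; q_7 = 159; s_7 = 171; t_7 = 239; p_8 = 503; q_8 = 99; s_8 = 552; t_8 = 208; a_9 = 501; b_9 = 452; c_9 = 66; p_10 = 211; q_10 = 147; s_10 = 267; t_10 = 198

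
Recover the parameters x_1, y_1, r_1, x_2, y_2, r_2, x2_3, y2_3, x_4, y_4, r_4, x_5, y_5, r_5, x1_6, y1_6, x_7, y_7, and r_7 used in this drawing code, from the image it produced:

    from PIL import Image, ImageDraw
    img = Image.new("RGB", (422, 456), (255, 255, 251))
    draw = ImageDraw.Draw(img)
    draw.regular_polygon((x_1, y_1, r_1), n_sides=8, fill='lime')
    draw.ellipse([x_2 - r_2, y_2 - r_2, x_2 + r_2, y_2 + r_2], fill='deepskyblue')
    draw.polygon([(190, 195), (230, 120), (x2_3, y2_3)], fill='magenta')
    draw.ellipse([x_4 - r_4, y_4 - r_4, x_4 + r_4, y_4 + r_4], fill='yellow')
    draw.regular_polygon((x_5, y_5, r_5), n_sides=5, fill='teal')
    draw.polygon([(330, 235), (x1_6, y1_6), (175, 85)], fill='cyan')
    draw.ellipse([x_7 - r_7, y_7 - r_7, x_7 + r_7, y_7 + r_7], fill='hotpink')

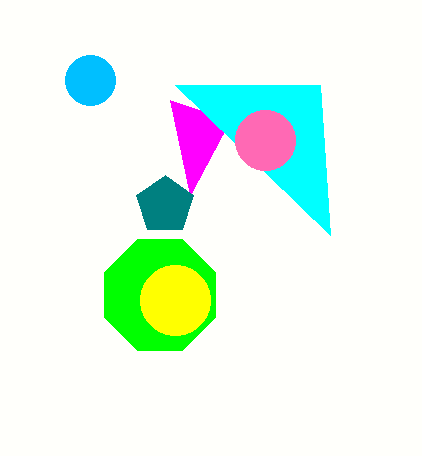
x_1 = 160; y_1 = 295; r_1 = 60; x_2 = 90; y_2 = 80; r_2 = 25; x2_3 = 170; y2_3 = 100; x_4 = 175; y_4 = 300; r_4 = 35; x_5 = 165; y_5 = 205; r_5 = 30; x1_6 = 320; y1_6 = 85; x_7 = 265; y_7 = 140; r_7 = 30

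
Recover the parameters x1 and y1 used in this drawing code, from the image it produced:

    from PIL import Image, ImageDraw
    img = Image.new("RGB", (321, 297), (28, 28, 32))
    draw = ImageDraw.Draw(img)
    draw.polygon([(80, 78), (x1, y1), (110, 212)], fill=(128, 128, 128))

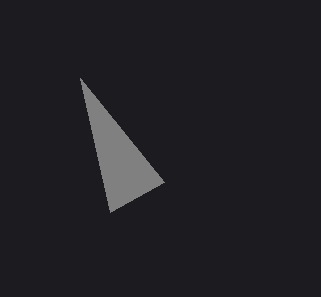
x1 = 164
y1 = 182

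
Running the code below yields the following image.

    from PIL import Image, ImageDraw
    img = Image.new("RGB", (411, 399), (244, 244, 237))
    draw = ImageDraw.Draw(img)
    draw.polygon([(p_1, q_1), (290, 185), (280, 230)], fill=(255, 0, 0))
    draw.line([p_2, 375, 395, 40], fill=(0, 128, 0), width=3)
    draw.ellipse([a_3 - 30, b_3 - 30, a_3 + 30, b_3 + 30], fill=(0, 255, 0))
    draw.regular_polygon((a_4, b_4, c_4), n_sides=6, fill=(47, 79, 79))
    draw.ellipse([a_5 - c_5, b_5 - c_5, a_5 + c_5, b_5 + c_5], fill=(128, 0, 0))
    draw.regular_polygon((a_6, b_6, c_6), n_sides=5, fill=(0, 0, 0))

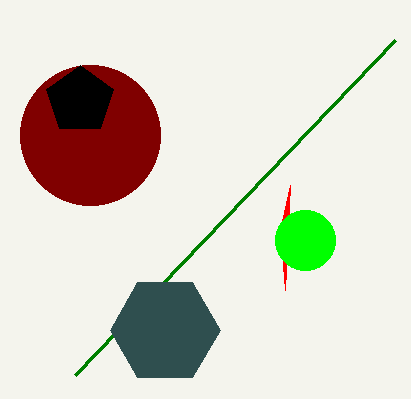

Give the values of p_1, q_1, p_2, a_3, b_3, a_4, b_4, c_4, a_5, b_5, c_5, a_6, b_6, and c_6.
p_1 = 285
q_1 = 290
p_2 = 75
a_3 = 305
b_3 = 240
a_4 = 165
b_4 = 330
c_4 = 55
a_5 = 90
b_5 = 135
c_5 = 70
a_6 = 80
b_6 = 100
c_6 = 35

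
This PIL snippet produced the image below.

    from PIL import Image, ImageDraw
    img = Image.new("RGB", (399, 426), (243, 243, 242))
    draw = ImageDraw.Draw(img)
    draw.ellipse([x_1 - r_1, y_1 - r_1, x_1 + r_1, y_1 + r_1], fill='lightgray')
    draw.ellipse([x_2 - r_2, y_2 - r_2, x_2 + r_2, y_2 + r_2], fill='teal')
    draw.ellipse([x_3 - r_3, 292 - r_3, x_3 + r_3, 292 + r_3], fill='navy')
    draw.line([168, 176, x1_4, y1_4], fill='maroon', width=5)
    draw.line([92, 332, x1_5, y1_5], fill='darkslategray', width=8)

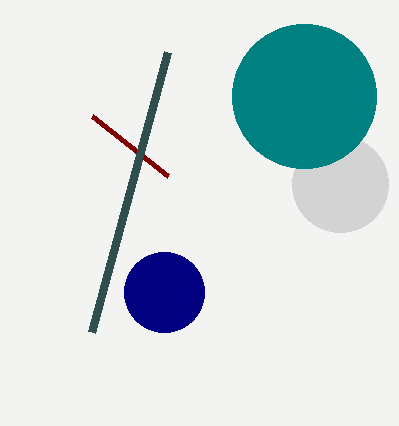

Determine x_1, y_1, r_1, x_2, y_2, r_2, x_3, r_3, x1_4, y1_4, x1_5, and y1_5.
x_1 = 340
y_1 = 184
r_1 = 48
x_2 = 304
y_2 = 96
r_2 = 72
x_3 = 164
r_3 = 40
x1_4 = 92
y1_4 = 116
x1_5 = 168
y1_5 = 52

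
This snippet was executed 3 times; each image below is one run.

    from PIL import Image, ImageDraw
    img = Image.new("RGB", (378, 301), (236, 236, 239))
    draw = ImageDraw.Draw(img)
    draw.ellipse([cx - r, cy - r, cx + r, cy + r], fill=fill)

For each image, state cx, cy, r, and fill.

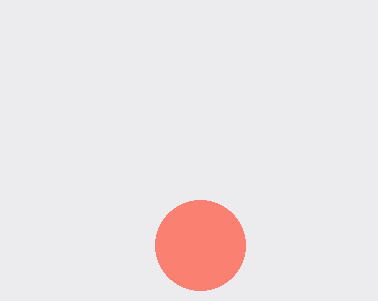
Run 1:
cx = 200; cy = 245; r = 45; fill = 'salmon'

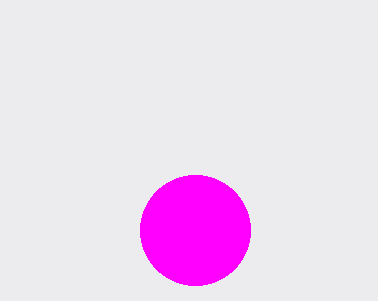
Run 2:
cx = 195; cy = 230; r = 55; fill = 'magenta'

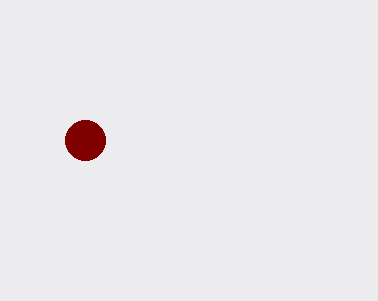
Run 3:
cx = 85, cy = 140, r = 20, fill = 'maroon'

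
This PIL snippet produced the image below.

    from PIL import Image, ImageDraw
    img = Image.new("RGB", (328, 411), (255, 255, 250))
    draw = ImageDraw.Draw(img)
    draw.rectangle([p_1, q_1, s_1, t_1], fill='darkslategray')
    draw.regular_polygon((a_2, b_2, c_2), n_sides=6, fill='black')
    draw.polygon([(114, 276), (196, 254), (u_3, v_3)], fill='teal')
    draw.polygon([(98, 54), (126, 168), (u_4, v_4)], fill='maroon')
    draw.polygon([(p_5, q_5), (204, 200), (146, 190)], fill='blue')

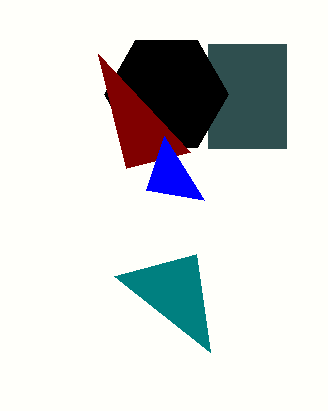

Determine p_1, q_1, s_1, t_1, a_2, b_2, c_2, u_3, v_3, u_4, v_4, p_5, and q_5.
p_1 = 208, q_1 = 44, s_1 = 286, t_1 = 148, a_2 = 166, b_2 = 94, c_2 = 62, u_3 = 210, v_3 = 352, u_4 = 190, v_4 = 152, p_5 = 164, q_5 = 136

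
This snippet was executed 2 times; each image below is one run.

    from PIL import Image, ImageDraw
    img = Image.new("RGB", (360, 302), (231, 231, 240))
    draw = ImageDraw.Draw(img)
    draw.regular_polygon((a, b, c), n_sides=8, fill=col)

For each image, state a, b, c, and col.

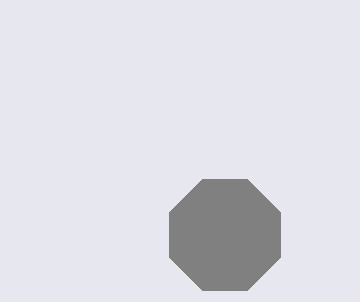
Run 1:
a = 225; b = 235; c = 60; col = 'gray'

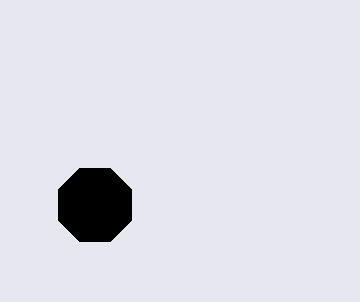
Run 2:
a = 95
b = 205
c = 40
col = 'black'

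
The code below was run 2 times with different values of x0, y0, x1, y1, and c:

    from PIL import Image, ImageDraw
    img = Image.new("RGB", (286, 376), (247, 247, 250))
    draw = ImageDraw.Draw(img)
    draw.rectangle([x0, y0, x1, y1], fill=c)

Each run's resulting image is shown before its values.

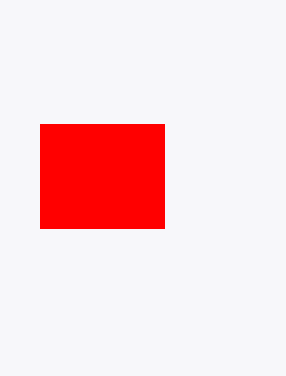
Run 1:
x0 = 40, y0 = 124, x1 = 164, y1 = 228, c = 'red'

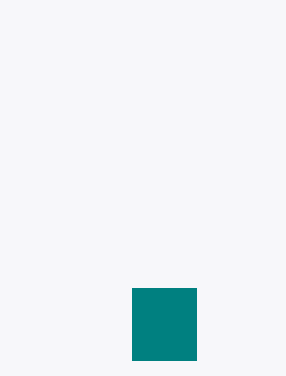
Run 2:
x0 = 132
y0 = 288
x1 = 196
y1 = 360
c = 'teal'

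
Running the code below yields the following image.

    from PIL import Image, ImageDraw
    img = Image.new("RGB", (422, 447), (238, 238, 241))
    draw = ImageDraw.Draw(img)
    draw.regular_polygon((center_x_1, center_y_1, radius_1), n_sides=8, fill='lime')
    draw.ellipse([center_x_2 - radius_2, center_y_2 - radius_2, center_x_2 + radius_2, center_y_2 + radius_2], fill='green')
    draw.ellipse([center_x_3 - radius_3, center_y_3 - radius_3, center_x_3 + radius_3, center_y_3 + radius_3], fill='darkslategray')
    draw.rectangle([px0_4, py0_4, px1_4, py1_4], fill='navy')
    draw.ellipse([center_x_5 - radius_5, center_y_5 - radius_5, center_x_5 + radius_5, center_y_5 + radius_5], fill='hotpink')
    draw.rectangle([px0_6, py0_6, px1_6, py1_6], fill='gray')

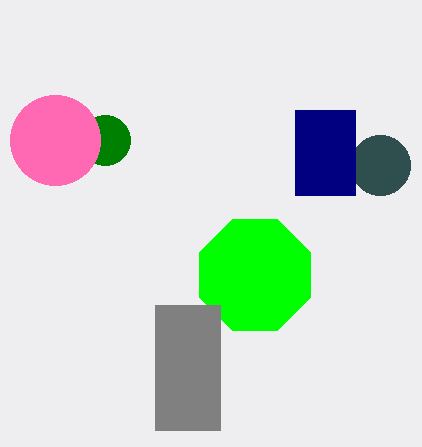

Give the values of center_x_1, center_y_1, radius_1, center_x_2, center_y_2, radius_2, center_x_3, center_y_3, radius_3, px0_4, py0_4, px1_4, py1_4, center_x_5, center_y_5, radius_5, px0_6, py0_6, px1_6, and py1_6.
center_x_1 = 255; center_y_1 = 275; radius_1 = 60; center_x_2 = 105; center_y_2 = 140; radius_2 = 25; center_x_3 = 380; center_y_3 = 165; radius_3 = 30; px0_4 = 295; py0_4 = 110; px1_4 = 355; py1_4 = 195; center_x_5 = 55; center_y_5 = 140; radius_5 = 45; px0_6 = 155; py0_6 = 305; px1_6 = 220; py1_6 = 430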